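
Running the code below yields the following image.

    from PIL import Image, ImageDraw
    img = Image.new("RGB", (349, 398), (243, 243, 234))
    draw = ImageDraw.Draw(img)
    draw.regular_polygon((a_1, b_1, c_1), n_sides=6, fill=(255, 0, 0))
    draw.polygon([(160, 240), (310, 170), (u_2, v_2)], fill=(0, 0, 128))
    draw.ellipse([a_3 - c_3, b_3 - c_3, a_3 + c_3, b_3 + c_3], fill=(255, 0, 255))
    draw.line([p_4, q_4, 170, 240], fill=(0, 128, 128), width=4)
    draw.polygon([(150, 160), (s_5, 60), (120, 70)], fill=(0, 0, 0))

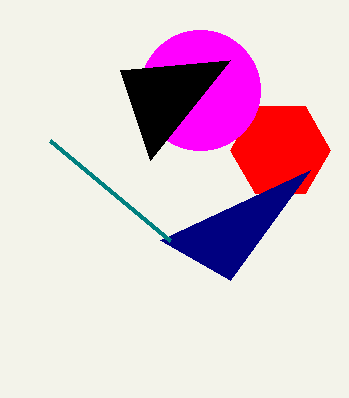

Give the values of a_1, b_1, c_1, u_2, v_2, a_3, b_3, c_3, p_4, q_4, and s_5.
a_1 = 280, b_1 = 150, c_1 = 50, u_2 = 230, v_2 = 280, a_3 = 200, b_3 = 90, c_3 = 60, p_4 = 50, q_4 = 140, s_5 = 230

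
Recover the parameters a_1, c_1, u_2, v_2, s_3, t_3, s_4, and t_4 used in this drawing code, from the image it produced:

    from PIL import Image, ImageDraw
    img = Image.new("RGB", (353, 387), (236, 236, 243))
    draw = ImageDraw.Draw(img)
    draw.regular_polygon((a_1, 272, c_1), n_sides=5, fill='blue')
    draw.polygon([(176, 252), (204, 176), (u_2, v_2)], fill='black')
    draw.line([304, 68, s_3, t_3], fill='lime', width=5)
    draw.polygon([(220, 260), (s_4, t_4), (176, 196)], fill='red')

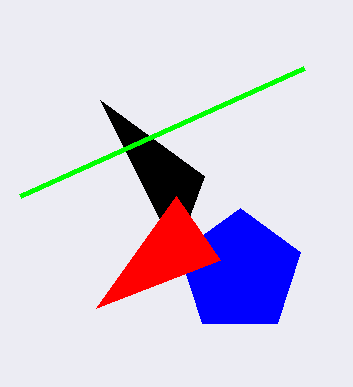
a_1 = 240
c_1 = 64
u_2 = 100
v_2 = 100
s_3 = 20
t_3 = 196
s_4 = 96
t_4 = 308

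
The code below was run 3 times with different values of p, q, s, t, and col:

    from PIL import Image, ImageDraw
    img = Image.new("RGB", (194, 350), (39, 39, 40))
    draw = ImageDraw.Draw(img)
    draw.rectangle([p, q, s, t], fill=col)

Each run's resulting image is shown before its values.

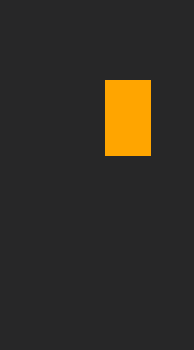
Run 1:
p = 105; q = 80; s = 150; t = 155; col = 'orange'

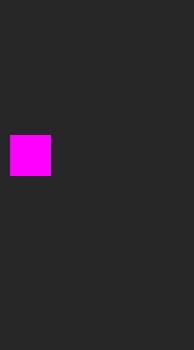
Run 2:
p = 10, q = 135, s = 50, t = 175, col = 'magenta'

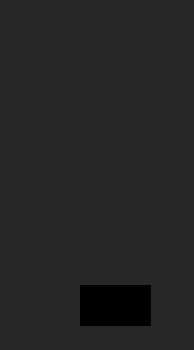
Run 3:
p = 80
q = 285
s = 150
t = 325
col = 'black'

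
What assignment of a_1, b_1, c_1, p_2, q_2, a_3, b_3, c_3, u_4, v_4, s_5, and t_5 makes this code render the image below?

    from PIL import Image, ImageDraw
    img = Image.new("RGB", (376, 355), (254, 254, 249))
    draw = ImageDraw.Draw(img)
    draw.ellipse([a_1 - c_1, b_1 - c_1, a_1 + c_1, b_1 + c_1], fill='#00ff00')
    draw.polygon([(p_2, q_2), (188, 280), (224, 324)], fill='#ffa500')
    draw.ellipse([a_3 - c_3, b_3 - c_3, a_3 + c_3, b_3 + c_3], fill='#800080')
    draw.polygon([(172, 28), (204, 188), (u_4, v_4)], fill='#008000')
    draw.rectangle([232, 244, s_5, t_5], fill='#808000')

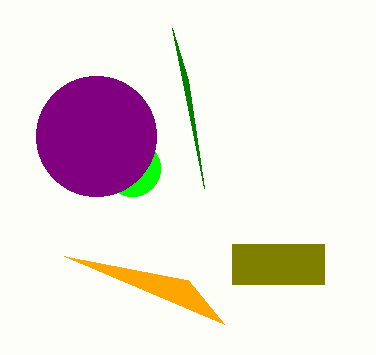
a_1 = 132, b_1 = 168, c_1 = 28, p_2 = 64, q_2 = 256, a_3 = 96, b_3 = 136, c_3 = 60, u_4 = 188, v_4 = 80, s_5 = 324, t_5 = 284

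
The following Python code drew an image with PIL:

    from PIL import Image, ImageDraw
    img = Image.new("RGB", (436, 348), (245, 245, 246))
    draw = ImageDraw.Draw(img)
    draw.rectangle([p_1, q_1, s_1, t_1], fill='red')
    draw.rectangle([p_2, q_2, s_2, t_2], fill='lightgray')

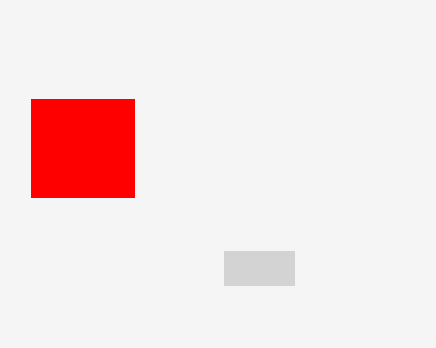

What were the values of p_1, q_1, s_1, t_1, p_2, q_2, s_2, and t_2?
p_1 = 31, q_1 = 99, s_1 = 134, t_1 = 197, p_2 = 224, q_2 = 251, s_2 = 294, t_2 = 285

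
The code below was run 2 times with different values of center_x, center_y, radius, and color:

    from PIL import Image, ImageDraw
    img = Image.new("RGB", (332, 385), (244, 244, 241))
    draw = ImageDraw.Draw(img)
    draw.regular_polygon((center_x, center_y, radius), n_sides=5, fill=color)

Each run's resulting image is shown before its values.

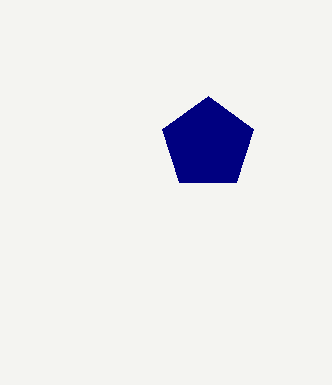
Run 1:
center_x = 208; center_y = 144; radius = 48; color = 'navy'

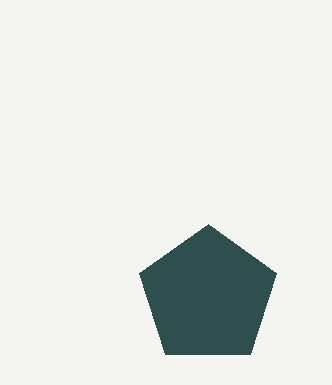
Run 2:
center_x = 208
center_y = 296
radius = 72
color = 'darkslategray'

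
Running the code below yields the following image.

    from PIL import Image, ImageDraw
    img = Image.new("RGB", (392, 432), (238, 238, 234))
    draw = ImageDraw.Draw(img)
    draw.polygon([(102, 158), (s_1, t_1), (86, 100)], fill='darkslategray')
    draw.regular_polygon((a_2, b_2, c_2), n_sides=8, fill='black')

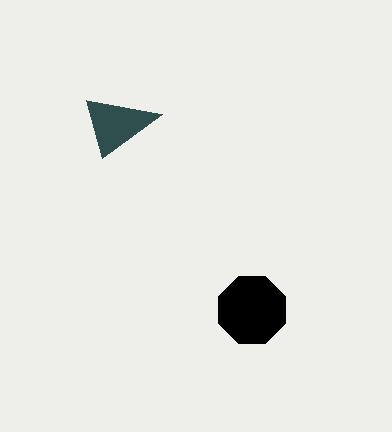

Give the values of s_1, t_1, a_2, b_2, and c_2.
s_1 = 162, t_1 = 114, a_2 = 252, b_2 = 310, c_2 = 36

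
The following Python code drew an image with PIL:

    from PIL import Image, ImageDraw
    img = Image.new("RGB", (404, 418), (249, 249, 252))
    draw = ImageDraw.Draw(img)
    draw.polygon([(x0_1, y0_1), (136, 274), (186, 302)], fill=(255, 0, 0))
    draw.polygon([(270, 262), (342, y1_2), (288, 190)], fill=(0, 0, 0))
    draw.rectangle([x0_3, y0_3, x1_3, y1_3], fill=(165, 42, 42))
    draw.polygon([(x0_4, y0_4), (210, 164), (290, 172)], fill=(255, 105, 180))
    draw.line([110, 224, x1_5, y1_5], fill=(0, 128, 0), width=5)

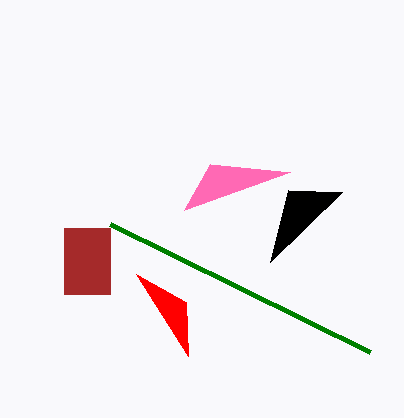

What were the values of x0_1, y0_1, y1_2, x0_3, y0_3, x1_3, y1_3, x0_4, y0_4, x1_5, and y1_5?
x0_1 = 188
y0_1 = 356
y1_2 = 192
x0_3 = 64
y0_3 = 228
x1_3 = 110
y1_3 = 294
x0_4 = 184
y0_4 = 210
x1_5 = 370
y1_5 = 352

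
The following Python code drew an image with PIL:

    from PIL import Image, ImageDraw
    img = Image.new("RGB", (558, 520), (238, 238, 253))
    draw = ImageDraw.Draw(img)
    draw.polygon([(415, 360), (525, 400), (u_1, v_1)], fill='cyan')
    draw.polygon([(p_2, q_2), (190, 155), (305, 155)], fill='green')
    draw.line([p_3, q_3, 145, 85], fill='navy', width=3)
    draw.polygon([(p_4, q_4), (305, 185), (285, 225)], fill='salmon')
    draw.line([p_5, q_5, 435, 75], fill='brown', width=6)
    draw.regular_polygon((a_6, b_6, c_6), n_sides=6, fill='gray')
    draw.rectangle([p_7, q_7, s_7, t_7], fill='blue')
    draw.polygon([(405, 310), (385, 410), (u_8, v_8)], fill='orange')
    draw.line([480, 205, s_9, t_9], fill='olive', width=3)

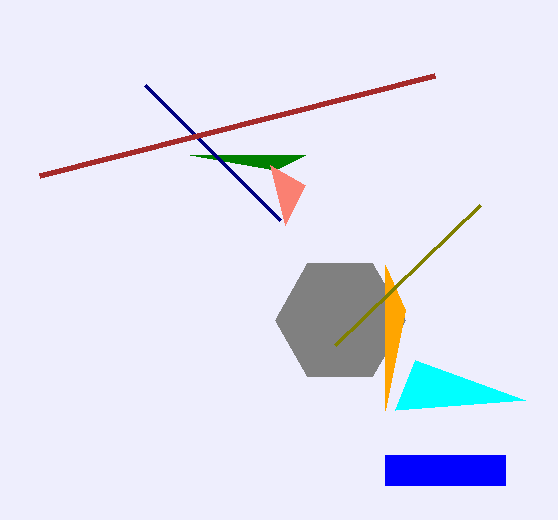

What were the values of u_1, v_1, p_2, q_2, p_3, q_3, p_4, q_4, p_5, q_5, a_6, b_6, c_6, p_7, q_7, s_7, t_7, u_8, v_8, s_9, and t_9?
u_1 = 395; v_1 = 410; p_2 = 275; q_2 = 170; p_3 = 280; q_3 = 220; p_4 = 270; q_4 = 165; p_5 = 40; q_5 = 175; a_6 = 340; b_6 = 320; c_6 = 65; p_7 = 385; q_7 = 455; s_7 = 505; t_7 = 485; u_8 = 385; v_8 = 265; s_9 = 335; t_9 = 345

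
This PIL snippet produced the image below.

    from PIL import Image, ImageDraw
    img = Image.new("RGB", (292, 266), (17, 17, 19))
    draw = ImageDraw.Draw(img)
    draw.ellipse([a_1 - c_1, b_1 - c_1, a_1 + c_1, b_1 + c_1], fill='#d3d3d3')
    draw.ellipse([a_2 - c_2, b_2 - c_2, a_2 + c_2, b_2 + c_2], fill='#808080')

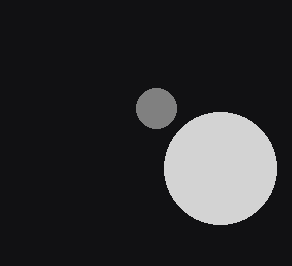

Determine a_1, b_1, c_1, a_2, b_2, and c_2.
a_1 = 220
b_1 = 168
c_1 = 56
a_2 = 156
b_2 = 108
c_2 = 20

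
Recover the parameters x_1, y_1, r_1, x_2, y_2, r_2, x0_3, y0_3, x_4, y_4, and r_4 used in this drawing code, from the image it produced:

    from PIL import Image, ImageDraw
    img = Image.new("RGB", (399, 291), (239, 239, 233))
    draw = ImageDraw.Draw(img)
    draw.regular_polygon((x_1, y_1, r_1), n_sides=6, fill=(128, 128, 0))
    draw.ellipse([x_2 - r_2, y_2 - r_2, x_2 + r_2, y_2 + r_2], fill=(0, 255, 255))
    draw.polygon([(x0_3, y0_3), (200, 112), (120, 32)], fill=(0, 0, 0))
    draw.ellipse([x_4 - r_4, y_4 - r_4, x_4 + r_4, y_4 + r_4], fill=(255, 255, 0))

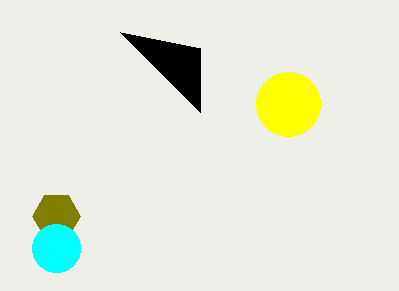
x_1 = 56
y_1 = 216
r_1 = 24
x_2 = 56
y_2 = 248
r_2 = 24
x0_3 = 200
y0_3 = 48
x_4 = 288
y_4 = 104
r_4 = 32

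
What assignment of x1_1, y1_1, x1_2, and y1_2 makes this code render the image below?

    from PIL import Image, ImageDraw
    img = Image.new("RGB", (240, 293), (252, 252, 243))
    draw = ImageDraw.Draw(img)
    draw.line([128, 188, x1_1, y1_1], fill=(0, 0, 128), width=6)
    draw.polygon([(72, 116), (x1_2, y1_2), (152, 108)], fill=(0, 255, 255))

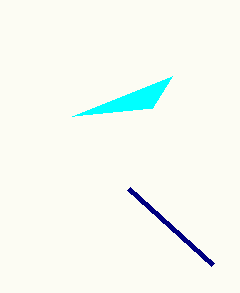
x1_1 = 212; y1_1 = 264; x1_2 = 172; y1_2 = 76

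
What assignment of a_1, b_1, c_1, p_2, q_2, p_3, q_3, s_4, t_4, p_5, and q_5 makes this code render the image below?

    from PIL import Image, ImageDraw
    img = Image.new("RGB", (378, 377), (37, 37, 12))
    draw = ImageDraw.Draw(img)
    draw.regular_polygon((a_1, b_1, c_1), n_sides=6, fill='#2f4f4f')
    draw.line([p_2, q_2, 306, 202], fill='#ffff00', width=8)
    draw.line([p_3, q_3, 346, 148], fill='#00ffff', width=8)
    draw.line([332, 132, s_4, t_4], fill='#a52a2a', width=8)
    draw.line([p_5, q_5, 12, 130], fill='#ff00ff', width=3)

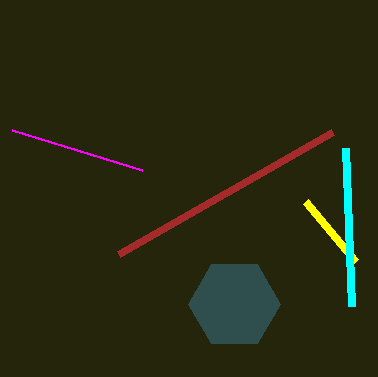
a_1 = 234; b_1 = 304; c_1 = 46; p_2 = 356; q_2 = 262; p_3 = 352; q_3 = 306; s_4 = 118; t_4 = 254; p_5 = 142; q_5 = 170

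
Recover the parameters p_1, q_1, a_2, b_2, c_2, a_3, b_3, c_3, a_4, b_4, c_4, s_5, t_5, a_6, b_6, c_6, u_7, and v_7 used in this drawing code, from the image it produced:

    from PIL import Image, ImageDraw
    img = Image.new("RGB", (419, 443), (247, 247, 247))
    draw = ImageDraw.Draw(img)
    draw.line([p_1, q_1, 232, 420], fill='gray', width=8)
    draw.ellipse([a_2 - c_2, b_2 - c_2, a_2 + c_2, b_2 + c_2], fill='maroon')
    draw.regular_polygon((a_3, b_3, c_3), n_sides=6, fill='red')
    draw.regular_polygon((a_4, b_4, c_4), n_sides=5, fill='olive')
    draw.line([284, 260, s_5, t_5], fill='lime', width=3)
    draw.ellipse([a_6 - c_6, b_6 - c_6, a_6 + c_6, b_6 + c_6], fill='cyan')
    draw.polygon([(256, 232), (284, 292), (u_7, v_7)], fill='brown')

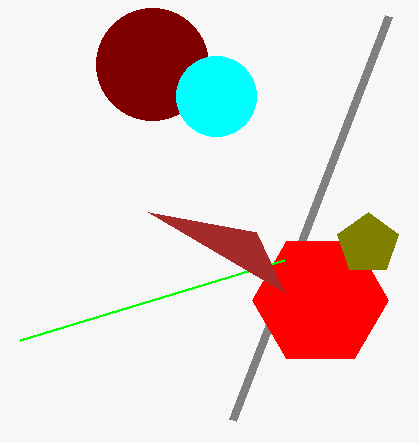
p_1 = 388, q_1 = 16, a_2 = 152, b_2 = 64, c_2 = 56, a_3 = 320, b_3 = 300, c_3 = 68, a_4 = 368, b_4 = 244, c_4 = 32, s_5 = 20, t_5 = 340, a_6 = 216, b_6 = 96, c_6 = 40, u_7 = 148, v_7 = 212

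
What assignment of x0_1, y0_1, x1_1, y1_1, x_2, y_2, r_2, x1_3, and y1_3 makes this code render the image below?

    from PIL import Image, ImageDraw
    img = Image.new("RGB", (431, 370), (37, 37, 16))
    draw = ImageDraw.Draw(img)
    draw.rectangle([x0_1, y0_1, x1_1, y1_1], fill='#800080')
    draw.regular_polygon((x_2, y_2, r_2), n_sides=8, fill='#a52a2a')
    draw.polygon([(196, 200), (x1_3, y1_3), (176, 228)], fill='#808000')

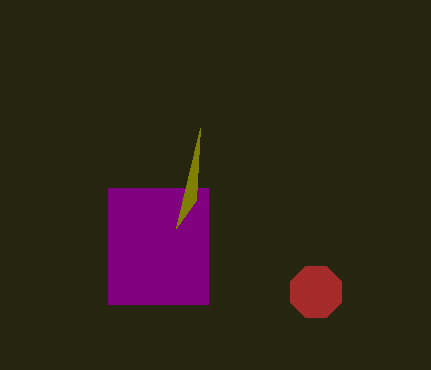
x0_1 = 108; y0_1 = 188; x1_1 = 208; y1_1 = 304; x_2 = 316; y_2 = 292; r_2 = 28; x1_3 = 200; y1_3 = 128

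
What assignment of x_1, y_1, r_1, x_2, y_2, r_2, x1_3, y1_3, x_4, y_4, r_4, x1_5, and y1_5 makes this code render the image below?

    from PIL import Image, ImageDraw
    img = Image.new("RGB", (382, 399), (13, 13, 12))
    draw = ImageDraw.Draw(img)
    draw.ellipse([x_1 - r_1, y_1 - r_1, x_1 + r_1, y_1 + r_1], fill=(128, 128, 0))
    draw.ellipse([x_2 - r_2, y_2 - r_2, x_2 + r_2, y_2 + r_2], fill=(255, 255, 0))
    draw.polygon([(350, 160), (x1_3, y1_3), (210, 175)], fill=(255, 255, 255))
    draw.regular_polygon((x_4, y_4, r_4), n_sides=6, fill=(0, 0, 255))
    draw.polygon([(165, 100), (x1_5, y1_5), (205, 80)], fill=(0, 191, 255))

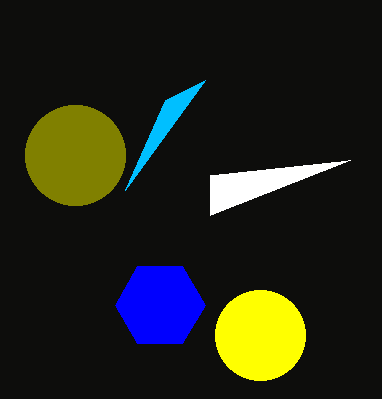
x_1 = 75
y_1 = 155
r_1 = 50
x_2 = 260
y_2 = 335
r_2 = 45
x1_3 = 210
y1_3 = 215
x_4 = 160
y_4 = 305
r_4 = 45
x1_5 = 125
y1_5 = 190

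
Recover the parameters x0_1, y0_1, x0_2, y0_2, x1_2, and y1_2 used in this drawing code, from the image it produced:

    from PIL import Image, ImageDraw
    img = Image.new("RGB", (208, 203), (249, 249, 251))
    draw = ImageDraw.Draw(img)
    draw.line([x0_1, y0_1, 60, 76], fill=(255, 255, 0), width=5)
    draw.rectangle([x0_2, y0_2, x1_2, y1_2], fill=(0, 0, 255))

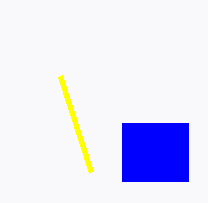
x0_1 = 91, y0_1 = 172, x0_2 = 122, y0_2 = 123, x1_2 = 188, y1_2 = 181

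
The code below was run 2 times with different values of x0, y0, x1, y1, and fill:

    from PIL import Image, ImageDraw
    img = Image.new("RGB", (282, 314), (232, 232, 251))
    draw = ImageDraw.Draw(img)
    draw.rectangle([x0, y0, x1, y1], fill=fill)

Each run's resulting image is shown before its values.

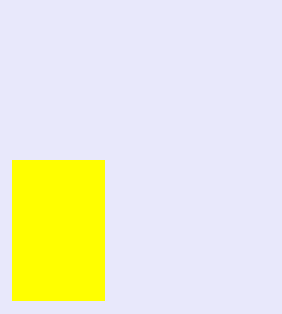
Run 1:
x0 = 12
y0 = 160
x1 = 104
y1 = 300
fill = 'yellow'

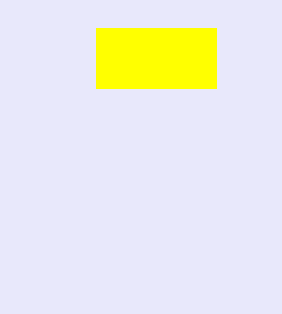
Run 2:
x0 = 96
y0 = 28
x1 = 216
y1 = 88
fill = 'yellow'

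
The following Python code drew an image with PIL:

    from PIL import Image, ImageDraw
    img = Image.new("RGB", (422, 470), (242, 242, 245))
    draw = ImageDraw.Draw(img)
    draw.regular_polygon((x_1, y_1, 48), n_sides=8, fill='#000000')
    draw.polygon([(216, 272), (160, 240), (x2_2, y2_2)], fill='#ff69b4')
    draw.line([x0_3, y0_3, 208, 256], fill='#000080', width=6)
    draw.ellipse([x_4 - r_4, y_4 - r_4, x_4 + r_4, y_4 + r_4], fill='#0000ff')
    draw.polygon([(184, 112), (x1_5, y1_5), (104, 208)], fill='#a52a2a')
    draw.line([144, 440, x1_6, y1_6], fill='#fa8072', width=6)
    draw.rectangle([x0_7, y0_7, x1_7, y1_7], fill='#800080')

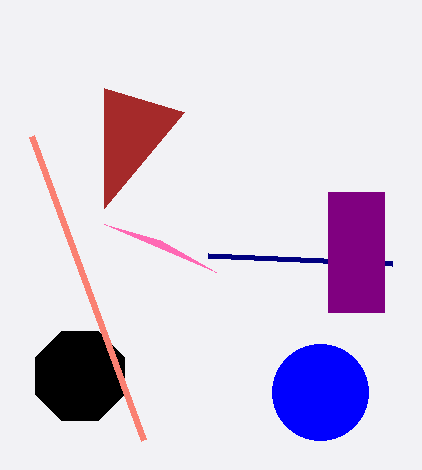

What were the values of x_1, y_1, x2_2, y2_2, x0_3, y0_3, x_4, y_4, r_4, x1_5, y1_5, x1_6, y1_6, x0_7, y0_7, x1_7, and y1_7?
x_1 = 80; y_1 = 376; x2_2 = 104; y2_2 = 224; x0_3 = 392; y0_3 = 264; x_4 = 320; y_4 = 392; r_4 = 48; x1_5 = 104; y1_5 = 88; x1_6 = 32; y1_6 = 136; x0_7 = 328; y0_7 = 192; x1_7 = 384; y1_7 = 312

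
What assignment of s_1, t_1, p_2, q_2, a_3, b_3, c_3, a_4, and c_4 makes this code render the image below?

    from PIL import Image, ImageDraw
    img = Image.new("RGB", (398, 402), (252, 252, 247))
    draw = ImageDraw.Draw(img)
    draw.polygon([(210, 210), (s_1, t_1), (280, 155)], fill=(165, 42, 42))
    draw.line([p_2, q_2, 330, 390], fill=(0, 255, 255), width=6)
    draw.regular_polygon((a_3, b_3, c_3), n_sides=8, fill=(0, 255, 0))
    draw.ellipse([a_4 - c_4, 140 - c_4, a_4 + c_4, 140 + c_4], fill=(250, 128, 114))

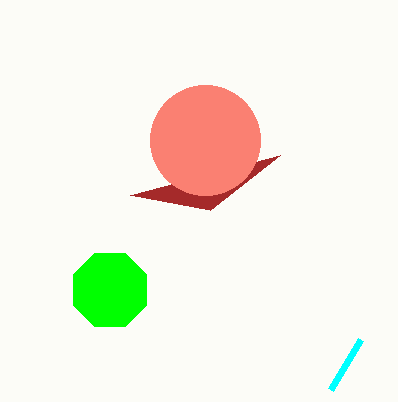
s_1 = 130
t_1 = 195
p_2 = 360
q_2 = 340
a_3 = 110
b_3 = 290
c_3 = 40
a_4 = 205
c_4 = 55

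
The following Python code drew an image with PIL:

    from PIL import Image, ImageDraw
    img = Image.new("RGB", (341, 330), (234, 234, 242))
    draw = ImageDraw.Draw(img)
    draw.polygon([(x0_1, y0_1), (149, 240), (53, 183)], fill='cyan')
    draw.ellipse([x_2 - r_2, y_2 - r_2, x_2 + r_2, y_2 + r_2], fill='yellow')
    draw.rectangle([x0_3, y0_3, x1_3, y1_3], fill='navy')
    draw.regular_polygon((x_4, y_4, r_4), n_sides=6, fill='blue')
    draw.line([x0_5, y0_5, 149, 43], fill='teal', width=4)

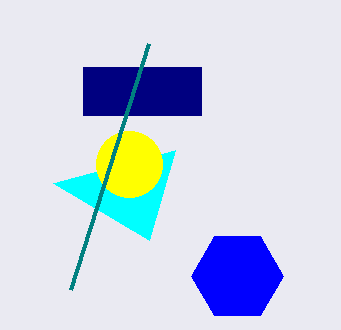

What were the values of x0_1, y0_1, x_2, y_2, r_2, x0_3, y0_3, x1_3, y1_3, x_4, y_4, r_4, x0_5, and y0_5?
x0_1 = 175, y0_1 = 150, x_2 = 129, y_2 = 164, r_2 = 33, x0_3 = 83, y0_3 = 67, x1_3 = 201, y1_3 = 115, x_4 = 237, y_4 = 276, r_4 = 46, x0_5 = 71, y0_5 = 289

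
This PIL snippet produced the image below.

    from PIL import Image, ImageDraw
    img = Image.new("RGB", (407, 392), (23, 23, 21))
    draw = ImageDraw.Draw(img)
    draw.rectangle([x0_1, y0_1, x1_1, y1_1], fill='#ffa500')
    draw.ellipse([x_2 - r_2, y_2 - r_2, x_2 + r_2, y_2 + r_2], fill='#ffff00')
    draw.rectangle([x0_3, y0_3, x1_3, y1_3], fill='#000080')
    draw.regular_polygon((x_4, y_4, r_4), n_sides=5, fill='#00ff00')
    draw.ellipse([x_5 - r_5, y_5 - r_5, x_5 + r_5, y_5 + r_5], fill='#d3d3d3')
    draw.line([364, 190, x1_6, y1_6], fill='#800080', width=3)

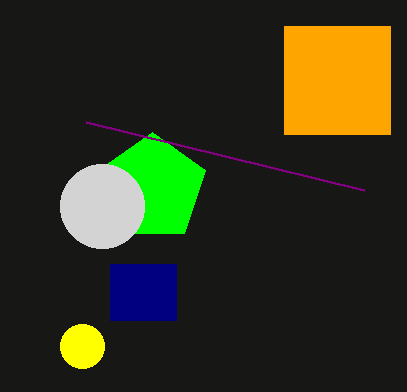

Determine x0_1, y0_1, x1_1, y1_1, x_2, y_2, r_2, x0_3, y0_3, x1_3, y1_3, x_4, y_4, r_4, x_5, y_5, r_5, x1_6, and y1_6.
x0_1 = 284
y0_1 = 26
x1_1 = 390
y1_1 = 134
x_2 = 82
y_2 = 346
r_2 = 22
x0_3 = 110
y0_3 = 264
x1_3 = 176
y1_3 = 320
x_4 = 152
y_4 = 188
r_4 = 56
x_5 = 102
y_5 = 206
r_5 = 42
x1_6 = 86
y1_6 = 122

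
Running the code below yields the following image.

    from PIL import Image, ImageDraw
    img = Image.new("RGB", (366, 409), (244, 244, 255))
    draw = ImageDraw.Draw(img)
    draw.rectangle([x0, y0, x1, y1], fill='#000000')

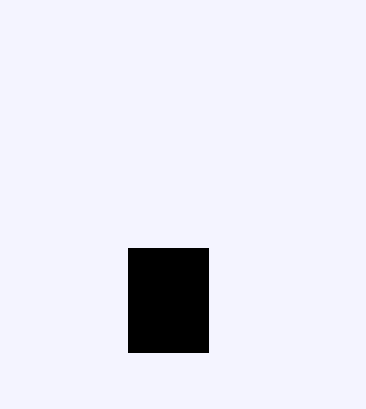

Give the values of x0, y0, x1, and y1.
x0 = 128; y0 = 248; x1 = 208; y1 = 352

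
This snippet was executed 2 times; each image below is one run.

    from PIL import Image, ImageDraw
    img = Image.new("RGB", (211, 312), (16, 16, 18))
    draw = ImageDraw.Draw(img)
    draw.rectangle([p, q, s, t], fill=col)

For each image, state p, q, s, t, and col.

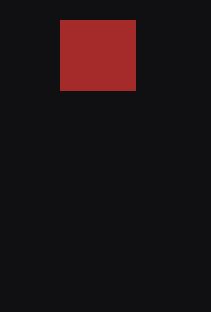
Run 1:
p = 60, q = 20, s = 135, t = 90, col = 'brown'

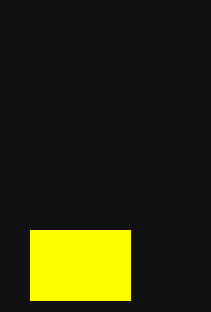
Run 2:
p = 30
q = 230
s = 130
t = 300
col = 'yellow'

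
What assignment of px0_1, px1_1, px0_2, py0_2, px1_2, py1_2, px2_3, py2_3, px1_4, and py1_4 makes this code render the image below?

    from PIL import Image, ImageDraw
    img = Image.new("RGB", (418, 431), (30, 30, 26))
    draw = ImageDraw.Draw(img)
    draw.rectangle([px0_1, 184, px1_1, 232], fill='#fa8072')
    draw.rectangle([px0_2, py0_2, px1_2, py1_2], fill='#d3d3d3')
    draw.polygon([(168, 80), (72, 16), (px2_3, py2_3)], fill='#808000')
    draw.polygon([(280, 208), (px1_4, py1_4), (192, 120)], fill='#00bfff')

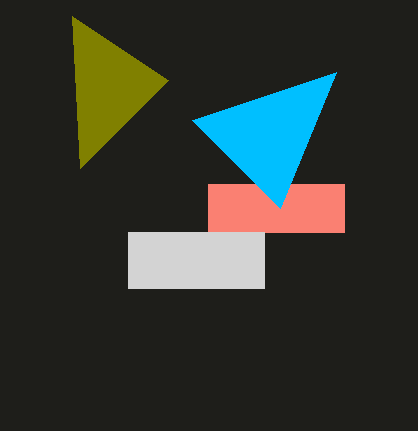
px0_1 = 208, px1_1 = 344, px0_2 = 128, py0_2 = 232, px1_2 = 264, py1_2 = 288, px2_3 = 80, py2_3 = 168, px1_4 = 336, py1_4 = 72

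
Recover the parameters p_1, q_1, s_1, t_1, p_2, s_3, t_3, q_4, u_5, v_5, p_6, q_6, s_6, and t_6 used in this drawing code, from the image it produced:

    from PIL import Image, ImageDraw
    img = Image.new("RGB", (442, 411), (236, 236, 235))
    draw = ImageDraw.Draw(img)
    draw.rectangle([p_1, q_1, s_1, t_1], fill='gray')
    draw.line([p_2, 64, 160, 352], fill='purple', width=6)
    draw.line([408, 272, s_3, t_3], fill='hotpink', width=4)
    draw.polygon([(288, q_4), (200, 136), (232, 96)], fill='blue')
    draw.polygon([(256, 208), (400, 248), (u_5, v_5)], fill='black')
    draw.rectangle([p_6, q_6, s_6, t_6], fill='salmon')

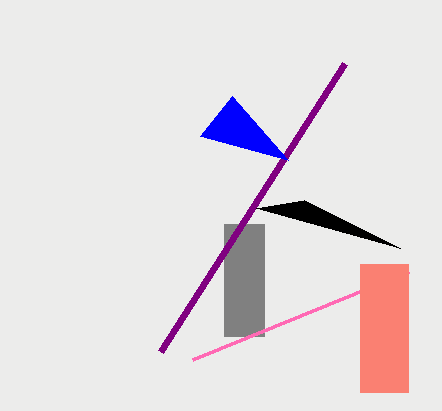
p_1 = 224; q_1 = 224; s_1 = 264; t_1 = 336; p_2 = 344; s_3 = 192; t_3 = 360; q_4 = 160; u_5 = 304; v_5 = 200; p_6 = 360; q_6 = 264; s_6 = 408; t_6 = 392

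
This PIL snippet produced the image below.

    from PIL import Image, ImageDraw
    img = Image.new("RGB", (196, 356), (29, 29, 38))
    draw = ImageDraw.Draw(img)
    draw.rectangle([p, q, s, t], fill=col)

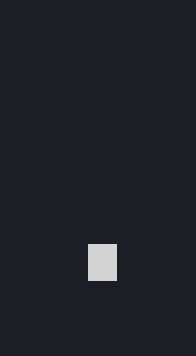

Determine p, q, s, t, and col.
p = 88; q = 244; s = 116; t = 280; col = 'lightgray'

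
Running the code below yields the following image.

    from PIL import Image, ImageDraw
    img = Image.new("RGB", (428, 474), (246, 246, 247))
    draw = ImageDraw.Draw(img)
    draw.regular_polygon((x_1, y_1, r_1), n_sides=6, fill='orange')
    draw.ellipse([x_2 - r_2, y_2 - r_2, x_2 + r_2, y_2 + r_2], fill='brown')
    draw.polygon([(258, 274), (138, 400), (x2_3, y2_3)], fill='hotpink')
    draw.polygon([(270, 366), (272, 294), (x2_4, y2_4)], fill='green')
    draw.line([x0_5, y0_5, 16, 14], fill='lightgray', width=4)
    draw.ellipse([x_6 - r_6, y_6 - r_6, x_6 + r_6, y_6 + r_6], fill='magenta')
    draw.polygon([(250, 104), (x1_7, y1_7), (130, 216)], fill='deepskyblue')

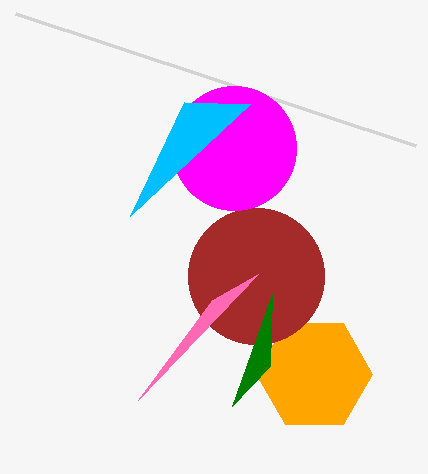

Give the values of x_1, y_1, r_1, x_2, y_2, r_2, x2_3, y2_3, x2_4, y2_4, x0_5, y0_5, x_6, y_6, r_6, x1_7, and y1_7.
x_1 = 314; y_1 = 374; r_1 = 58; x_2 = 256; y_2 = 276; r_2 = 68; x2_3 = 212; y2_3 = 300; x2_4 = 232; y2_4 = 406; x0_5 = 416; y0_5 = 146; x_6 = 234; y_6 = 148; r_6 = 62; x1_7 = 184; y1_7 = 102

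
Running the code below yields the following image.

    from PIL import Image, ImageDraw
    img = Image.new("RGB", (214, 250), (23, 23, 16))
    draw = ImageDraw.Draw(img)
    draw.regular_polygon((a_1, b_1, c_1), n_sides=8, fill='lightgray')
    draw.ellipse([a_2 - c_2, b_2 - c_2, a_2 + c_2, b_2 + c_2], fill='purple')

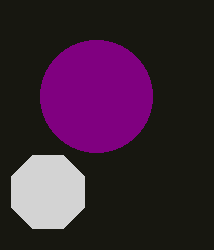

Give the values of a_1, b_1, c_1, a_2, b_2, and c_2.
a_1 = 48; b_1 = 192; c_1 = 40; a_2 = 96; b_2 = 96; c_2 = 56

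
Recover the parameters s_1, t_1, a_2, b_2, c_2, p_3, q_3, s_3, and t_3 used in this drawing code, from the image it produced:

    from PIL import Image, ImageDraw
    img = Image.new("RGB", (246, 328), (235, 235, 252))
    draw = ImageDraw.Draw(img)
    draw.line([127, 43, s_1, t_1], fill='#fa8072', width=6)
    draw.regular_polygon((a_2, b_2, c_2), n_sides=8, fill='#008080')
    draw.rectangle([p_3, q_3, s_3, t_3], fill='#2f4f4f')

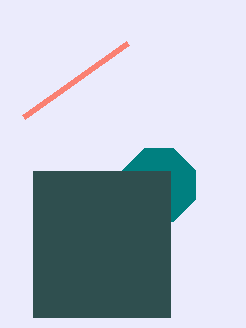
s_1 = 23, t_1 = 117, a_2 = 159, b_2 = 185, c_2 = 39, p_3 = 33, q_3 = 171, s_3 = 170, t_3 = 317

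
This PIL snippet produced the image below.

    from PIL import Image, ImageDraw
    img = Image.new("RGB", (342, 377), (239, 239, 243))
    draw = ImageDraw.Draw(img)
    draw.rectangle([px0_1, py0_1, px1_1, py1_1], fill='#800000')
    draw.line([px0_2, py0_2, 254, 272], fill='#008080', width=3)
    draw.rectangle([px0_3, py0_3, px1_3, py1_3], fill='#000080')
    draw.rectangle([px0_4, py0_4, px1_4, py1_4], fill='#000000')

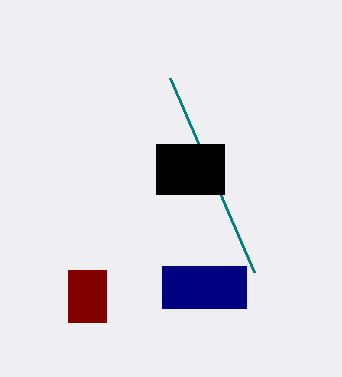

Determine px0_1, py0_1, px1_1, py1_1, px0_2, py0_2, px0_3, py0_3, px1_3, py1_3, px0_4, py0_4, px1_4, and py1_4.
px0_1 = 68
py0_1 = 270
px1_1 = 106
py1_1 = 322
px0_2 = 170
py0_2 = 78
px0_3 = 162
py0_3 = 266
px1_3 = 246
py1_3 = 308
px0_4 = 156
py0_4 = 144
px1_4 = 224
py1_4 = 194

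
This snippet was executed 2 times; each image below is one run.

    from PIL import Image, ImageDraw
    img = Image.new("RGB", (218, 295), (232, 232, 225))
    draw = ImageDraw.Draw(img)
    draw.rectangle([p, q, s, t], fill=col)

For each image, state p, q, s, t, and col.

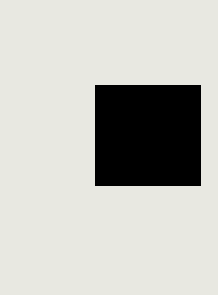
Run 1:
p = 95
q = 85
s = 200
t = 185
col = 'black'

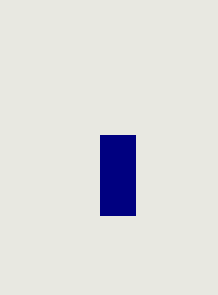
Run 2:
p = 100
q = 135
s = 135
t = 215
col = 'navy'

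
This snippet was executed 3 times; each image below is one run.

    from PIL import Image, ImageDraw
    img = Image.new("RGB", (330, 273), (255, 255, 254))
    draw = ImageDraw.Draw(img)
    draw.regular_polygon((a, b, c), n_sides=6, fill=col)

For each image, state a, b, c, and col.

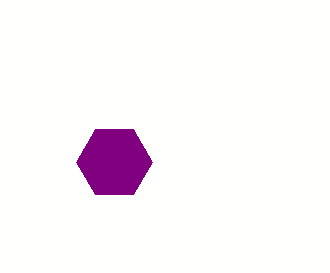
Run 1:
a = 114
b = 162
c = 38
col = 'purple'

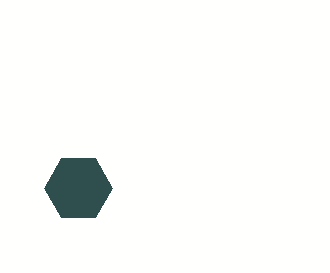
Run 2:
a = 78; b = 188; c = 34; col = 'darkslategray'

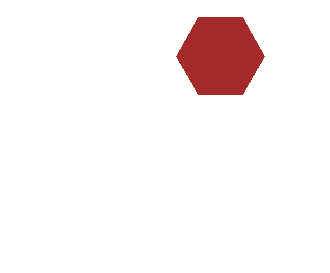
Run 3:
a = 220
b = 56
c = 44
col = 'brown'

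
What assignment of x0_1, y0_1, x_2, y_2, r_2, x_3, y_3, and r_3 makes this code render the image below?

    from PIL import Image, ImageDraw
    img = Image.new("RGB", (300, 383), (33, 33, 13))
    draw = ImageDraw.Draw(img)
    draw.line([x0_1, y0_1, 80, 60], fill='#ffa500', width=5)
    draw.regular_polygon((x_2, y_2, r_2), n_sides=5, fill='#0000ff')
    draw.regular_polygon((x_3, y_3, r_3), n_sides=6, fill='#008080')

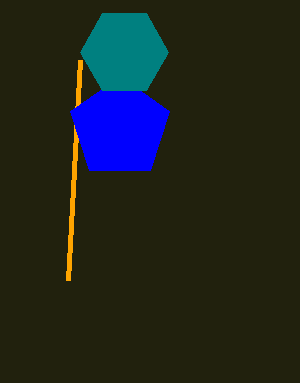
x0_1 = 68, y0_1 = 280, x_2 = 120, y_2 = 128, r_2 = 52, x_3 = 124, y_3 = 52, r_3 = 44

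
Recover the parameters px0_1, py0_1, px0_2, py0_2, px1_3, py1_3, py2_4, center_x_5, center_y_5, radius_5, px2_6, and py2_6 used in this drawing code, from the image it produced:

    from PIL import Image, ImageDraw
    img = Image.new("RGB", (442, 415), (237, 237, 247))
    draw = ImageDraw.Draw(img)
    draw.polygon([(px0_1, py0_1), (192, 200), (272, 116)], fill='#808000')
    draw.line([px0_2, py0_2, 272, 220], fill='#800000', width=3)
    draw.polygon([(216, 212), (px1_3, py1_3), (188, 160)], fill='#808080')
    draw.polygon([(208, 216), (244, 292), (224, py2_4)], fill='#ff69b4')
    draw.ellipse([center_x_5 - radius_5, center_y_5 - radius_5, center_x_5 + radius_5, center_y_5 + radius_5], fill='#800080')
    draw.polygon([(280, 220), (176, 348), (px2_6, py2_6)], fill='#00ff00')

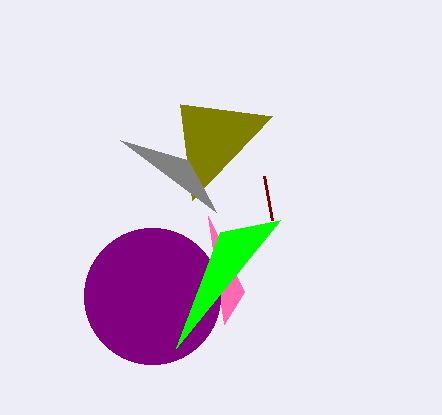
px0_1 = 180; py0_1 = 104; px0_2 = 264; py0_2 = 176; px1_3 = 120; py1_3 = 140; py2_4 = 324; center_x_5 = 152; center_y_5 = 296; radius_5 = 68; px2_6 = 220; py2_6 = 232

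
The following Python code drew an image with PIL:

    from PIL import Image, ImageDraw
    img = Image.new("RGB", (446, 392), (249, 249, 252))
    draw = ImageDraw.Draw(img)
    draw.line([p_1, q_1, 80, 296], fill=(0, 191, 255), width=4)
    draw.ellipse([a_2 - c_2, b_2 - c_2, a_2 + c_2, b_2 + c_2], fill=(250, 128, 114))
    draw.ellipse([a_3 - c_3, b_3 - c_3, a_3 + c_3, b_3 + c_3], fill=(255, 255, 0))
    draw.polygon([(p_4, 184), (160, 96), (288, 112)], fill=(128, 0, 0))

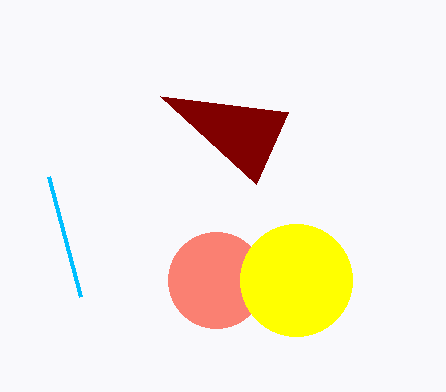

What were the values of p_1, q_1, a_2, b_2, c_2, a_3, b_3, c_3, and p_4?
p_1 = 48
q_1 = 176
a_2 = 216
b_2 = 280
c_2 = 48
a_3 = 296
b_3 = 280
c_3 = 56
p_4 = 256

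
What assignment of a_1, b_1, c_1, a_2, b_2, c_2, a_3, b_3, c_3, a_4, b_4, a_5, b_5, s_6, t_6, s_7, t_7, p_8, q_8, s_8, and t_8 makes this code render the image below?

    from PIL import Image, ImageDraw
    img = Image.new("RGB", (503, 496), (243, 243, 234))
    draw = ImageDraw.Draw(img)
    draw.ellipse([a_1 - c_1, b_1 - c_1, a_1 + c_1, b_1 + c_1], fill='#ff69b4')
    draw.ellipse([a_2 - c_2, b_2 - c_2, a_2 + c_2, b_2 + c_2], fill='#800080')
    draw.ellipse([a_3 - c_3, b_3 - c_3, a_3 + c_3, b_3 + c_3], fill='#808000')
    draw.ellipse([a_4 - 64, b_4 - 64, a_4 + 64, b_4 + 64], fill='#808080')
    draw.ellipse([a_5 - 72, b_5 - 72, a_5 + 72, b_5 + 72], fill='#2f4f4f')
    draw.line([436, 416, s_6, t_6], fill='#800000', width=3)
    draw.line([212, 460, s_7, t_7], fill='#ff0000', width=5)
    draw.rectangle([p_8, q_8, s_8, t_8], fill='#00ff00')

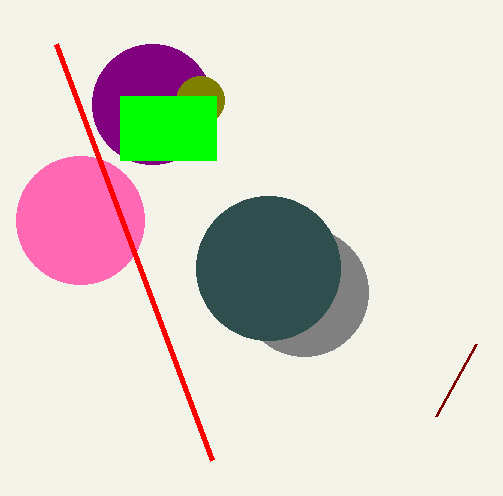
a_1 = 80; b_1 = 220; c_1 = 64; a_2 = 152; b_2 = 104; c_2 = 60; a_3 = 200; b_3 = 100; c_3 = 24; a_4 = 304; b_4 = 292; a_5 = 268; b_5 = 268; s_6 = 476; t_6 = 344; s_7 = 56; t_7 = 44; p_8 = 120; q_8 = 96; s_8 = 216; t_8 = 160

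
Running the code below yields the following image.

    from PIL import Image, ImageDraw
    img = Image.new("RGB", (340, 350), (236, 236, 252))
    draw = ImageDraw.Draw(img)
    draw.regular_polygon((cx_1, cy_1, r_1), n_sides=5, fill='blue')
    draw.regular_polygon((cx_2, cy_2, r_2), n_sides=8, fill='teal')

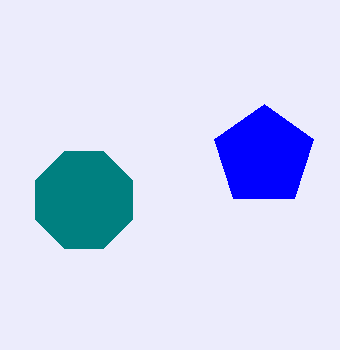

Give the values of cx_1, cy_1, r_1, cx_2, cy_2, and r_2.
cx_1 = 264; cy_1 = 156; r_1 = 52; cx_2 = 84; cy_2 = 200; r_2 = 52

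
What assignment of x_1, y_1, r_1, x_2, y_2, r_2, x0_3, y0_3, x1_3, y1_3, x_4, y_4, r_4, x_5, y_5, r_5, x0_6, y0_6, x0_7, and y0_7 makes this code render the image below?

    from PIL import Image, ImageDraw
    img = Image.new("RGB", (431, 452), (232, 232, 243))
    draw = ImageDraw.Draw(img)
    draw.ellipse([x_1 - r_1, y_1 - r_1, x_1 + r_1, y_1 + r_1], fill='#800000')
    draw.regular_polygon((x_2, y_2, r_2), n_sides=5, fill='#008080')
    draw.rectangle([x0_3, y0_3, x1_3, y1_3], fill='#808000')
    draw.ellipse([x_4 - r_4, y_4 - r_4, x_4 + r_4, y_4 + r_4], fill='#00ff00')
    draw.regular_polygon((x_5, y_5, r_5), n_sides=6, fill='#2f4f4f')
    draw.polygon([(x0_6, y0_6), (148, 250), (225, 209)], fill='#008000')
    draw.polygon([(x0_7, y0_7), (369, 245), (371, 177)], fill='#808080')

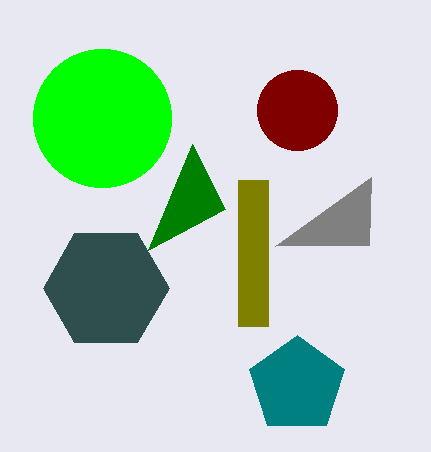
x_1 = 297, y_1 = 110, r_1 = 40, x_2 = 297, y_2 = 385, r_2 = 50, x0_3 = 238, y0_3 = 180, x1_3 = 268, y1_3 = 326, x_4 = 102, y_4 = 118, r_4 = 69, x_5 = 106, y_5 = 288, r_5 = 63, x0_6 = 192, y0_6 = 144, x0_7 = 275, y0_7 = 246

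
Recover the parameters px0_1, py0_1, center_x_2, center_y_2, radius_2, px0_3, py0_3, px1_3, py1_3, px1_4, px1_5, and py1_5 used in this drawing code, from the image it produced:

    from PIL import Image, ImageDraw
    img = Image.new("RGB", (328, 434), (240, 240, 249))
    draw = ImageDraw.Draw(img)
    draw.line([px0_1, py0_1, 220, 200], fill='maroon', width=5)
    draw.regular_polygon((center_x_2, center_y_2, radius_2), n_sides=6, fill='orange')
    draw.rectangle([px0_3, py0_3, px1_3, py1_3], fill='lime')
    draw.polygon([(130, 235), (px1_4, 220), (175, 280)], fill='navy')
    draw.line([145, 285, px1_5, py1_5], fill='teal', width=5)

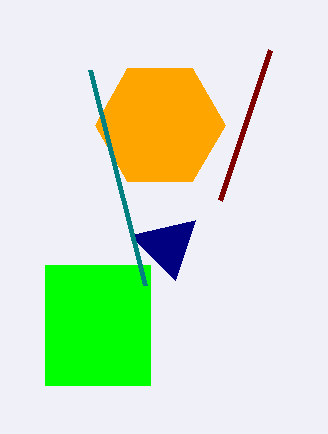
px0_1 = 270; py0_1 = 50; center_x_2 = 160; center_y_2 = 125; radius_2 = 65; px0_3 = 45; py0_3 = 265; px1_3 = 150; py1_3 = 385; px1_4 = 195; px1_5 = 90; py1_5 = 70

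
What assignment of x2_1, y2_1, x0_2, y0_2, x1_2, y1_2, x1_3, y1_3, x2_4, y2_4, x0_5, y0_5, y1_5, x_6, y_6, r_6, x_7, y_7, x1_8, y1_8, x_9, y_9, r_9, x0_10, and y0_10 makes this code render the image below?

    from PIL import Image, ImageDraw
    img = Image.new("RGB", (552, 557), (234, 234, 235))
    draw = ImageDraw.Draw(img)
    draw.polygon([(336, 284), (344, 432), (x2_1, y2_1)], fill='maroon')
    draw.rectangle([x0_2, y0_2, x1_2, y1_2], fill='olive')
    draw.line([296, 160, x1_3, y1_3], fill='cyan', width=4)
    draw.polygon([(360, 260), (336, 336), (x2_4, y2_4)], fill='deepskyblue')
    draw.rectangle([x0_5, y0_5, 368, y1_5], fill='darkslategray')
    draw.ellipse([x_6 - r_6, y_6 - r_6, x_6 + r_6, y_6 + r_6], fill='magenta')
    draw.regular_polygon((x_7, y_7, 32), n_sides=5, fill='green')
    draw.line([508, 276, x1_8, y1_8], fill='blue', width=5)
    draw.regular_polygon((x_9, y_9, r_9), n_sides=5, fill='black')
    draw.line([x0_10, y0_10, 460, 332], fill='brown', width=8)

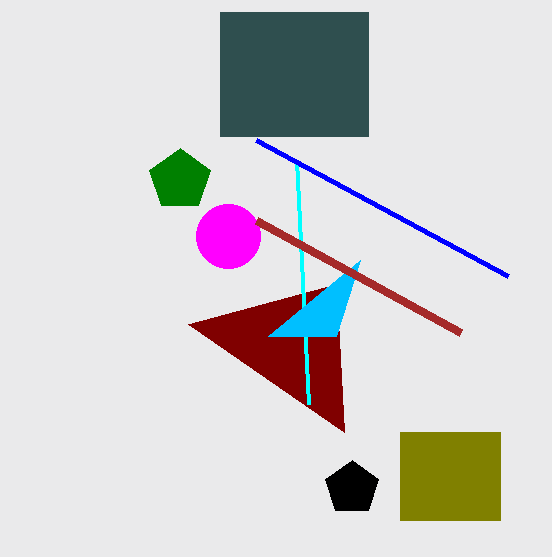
x2_1 = 188
y2_1 = 324
x0_2 = 400
y0_2 = 432
x1_2 = 500
y1_2 = 520
x1_3 = 308
y1_3 = 404
x2_4 = 268
y2_4 = 336
x0_5 = 220
y0_5 = 12
y1_5 = 136
x_6 = 228
y_6 = 236
r_6 = 32
x_7 = 180
y_7 = 180
x1_8 = 256
y1_8 = 140
x_9 = 352
y_9 = 488
r_9 = 28
x0_10 = 256
y0_10 = 220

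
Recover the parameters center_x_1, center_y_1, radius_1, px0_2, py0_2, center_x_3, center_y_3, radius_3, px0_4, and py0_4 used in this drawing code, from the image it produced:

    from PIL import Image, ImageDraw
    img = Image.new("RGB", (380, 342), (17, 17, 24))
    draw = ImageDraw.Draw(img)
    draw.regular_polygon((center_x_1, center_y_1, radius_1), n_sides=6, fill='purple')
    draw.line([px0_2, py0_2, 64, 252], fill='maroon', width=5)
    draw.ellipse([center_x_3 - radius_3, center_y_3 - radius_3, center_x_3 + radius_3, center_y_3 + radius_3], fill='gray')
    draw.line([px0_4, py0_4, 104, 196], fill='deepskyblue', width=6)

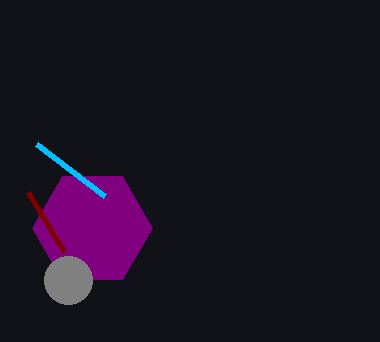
center_x_1 = 92; center_y_1 = 228; radius_1 = 60; px0_2 = 28; py0_2 = 192; center_x_3 = 68; center_y_3 = 280; radius_3 = 24; px0_4 = 36; py0_4 = 144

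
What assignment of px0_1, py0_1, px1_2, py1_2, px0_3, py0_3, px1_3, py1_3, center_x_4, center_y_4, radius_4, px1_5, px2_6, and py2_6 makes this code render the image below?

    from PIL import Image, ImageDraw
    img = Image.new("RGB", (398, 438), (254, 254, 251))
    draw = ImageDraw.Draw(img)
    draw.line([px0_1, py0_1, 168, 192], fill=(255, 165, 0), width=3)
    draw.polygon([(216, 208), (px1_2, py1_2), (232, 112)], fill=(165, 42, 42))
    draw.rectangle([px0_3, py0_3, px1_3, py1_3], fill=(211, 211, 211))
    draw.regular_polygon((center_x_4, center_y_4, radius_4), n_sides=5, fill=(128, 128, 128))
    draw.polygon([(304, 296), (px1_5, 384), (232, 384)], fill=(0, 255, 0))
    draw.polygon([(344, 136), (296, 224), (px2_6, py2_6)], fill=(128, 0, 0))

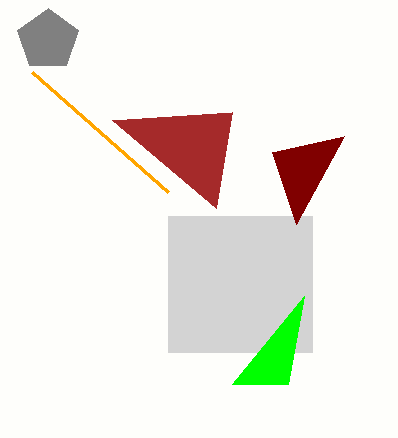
px0_1 = 32
py0_1 = 72
px1_2 = 112
py1_2 = 120
px0_3 = 168
py0_3 = 216
px1_3 = 312
py1_3 = 352
center_x_4 = 48
center_y_4 = 40
radius_4 = 32
px1_5 = 288
px2_6 = 272
py2_6 = 152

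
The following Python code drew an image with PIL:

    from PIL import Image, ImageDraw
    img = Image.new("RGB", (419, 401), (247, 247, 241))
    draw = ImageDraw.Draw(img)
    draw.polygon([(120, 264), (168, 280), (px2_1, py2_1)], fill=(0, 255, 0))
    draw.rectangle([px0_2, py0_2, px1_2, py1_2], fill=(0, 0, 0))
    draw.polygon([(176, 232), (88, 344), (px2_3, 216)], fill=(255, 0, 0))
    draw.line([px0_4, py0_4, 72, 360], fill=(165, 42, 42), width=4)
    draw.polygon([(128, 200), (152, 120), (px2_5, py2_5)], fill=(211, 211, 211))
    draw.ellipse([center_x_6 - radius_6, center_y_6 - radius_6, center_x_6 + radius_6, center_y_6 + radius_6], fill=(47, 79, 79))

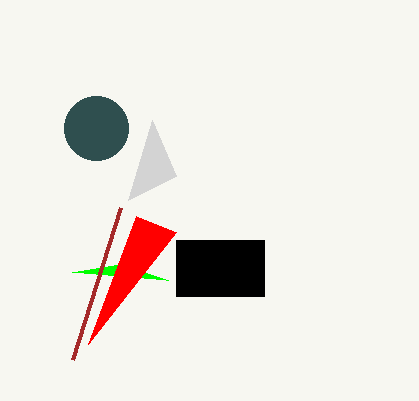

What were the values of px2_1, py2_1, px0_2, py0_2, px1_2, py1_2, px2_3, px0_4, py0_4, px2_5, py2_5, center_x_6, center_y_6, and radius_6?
px2_1 = 72, py2_1 = 272, px0_2 = 176, py0_2 = 240, px1_2 = 264, py1_2 = 296, px2_3 = 136, px0_4 = 120, py0_4 = 208, px2_5 = 176, py2_5 = 176, center_x_6 = 96, center_y_6 = 128, radius_6 = 32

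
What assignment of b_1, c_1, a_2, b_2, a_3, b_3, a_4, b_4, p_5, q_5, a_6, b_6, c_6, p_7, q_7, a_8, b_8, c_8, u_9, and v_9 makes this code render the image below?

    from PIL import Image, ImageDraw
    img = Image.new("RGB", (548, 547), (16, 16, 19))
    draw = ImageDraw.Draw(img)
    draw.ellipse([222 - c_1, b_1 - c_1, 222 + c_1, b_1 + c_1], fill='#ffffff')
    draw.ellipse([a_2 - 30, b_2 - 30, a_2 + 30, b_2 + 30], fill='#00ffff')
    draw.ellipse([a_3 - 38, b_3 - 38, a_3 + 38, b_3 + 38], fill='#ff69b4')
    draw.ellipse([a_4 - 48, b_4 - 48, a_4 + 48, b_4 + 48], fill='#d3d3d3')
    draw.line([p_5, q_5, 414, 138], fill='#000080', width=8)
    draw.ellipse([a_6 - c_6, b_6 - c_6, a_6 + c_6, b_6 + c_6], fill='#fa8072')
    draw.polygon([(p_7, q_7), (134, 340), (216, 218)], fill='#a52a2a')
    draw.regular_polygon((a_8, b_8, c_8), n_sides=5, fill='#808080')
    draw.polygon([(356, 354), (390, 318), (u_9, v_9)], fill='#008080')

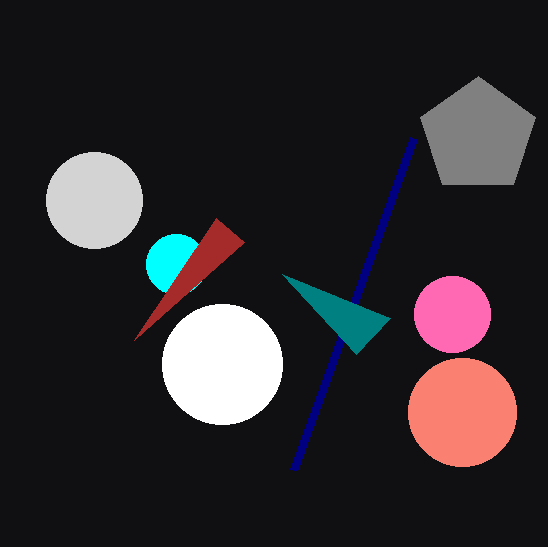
b_1 = 364, c_1 = 60, a_2 = 176, b_2 = 264, a_3 = 452, b_3 = 314, a_4 = 94, b_4 = 200, p_5 = 294, q_5 = 470, a_6 = 462, b_6 = 412, c_6 = 54, p_7 = 244, q_7 = 242, a_8 = 478, b_8 = 136, c_8 = 60, u_9 = 282, v_9 = 274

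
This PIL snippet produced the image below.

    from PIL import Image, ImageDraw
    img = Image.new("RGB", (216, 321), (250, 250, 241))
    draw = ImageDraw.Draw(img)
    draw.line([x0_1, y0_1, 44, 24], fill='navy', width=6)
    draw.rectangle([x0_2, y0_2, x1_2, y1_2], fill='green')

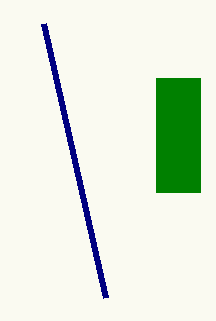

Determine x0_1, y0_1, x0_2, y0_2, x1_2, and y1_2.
x0_1 = 106; y0_1 = 298; x0_2 = 156; y0_2 = 78; x1_2 = 200; y1_2 = 192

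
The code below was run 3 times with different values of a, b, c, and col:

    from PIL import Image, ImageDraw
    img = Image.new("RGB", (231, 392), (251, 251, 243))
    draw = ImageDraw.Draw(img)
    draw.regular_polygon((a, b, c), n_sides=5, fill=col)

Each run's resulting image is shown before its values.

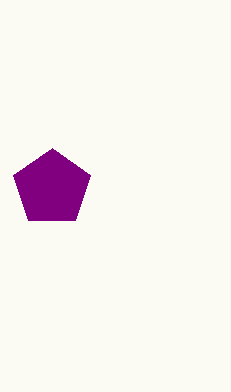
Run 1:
a = 52
b = 188
c = 40
col = 'purple'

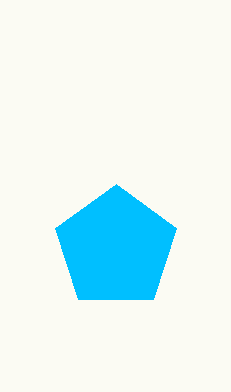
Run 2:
a = 116, b = 248, c = 64, col = 'deepskyblue'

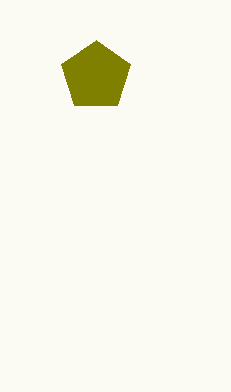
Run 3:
a = 96; b = 76; c = 36; col = 'olive'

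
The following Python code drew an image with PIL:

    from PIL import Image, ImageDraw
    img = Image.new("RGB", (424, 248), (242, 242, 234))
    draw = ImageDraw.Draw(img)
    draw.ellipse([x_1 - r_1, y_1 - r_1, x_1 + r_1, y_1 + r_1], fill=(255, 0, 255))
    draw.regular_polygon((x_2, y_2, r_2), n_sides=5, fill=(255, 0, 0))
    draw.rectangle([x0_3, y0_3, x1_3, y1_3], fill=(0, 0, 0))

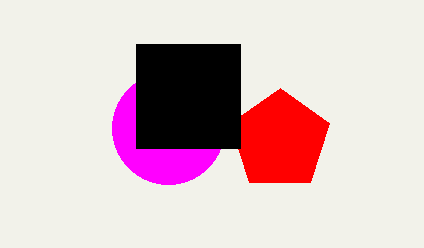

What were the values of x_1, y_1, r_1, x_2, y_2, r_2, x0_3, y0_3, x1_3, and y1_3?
x_1 = 168, y_1 = 128, r_1 = 56, x_2 = 280, y_2 = 140, r_2 = 52, x0_3 = 136, y0_3 = 44, x1_3 = 240, y1_3 = 148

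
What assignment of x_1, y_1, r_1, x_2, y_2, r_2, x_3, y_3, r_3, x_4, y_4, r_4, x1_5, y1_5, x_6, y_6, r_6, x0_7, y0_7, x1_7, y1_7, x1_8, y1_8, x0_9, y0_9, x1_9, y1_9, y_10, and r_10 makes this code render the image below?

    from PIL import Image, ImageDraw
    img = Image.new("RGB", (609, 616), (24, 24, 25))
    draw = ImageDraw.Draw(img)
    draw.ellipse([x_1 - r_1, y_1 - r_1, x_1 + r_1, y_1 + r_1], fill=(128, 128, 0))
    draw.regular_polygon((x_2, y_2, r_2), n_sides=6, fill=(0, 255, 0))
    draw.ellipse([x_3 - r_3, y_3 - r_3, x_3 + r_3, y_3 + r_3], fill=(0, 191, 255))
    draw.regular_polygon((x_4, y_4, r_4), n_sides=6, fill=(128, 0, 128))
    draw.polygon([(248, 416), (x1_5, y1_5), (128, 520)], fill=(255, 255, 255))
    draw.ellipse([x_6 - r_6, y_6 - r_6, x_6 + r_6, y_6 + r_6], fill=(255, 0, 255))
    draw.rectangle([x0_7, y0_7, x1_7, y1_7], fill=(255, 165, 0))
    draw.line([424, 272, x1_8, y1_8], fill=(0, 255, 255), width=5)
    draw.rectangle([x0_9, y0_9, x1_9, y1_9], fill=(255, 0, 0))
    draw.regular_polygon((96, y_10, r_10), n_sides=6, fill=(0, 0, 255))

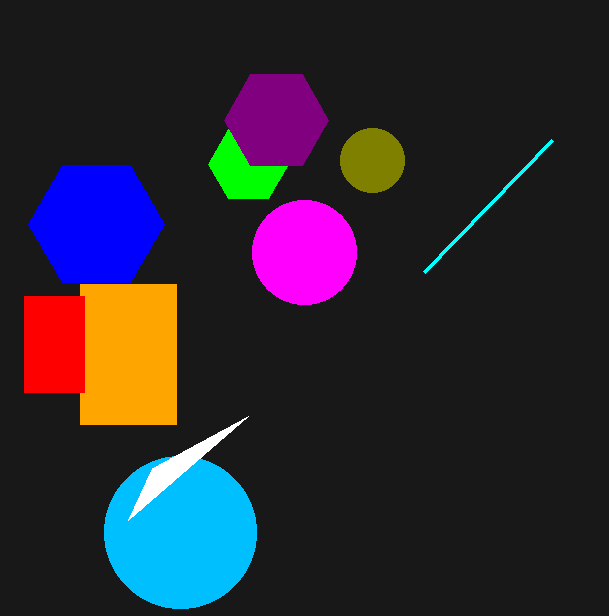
x_1 = 372, y_1 = 160, r_1 = 32, x_2 = 248, y_2 = 164, r_2 = 40, x_3 = 180, y_3 = 532, r_3 = 76, x_4 = 276, y_4 = 120, r_4 = 52, x1_5 = 152, y1_5 = 468, x_6 = 304, y_6 = 252, r_6 = 52, x0_7 = 80, y0_7 = 284, x1_7 = 176, y1_7 = 424, x1_8 = 552, y1_8 = 140, x0_9 = 24, y0_9 = 296, x1_9 = 84, y1_9 = 392, y_10 = 224, r_10 = 68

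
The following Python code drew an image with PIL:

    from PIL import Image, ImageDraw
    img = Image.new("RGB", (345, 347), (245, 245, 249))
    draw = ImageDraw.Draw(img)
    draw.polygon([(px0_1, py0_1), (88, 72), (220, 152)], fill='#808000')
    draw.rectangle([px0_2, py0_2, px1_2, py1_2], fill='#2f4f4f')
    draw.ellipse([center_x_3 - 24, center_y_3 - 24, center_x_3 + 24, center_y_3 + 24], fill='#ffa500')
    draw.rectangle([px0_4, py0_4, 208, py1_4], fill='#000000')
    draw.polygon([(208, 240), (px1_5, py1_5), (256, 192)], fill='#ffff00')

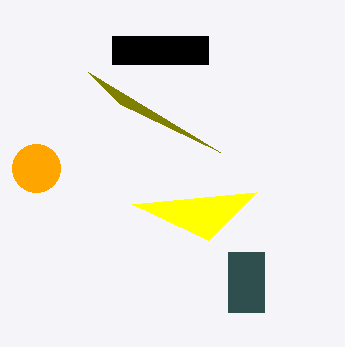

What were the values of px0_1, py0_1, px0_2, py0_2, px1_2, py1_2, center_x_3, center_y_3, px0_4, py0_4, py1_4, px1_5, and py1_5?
px0_1 = 120, py0_1 = 104, px0_2 = 228, py0_2 = 252, px1_2 = 264, py1_2 = 312, center_x_3 = 36, center_y_3 = 168, px0_4 = 112, py0_4 = 36, py1_4 = 64, px1_5 = 132, py1_5 = 204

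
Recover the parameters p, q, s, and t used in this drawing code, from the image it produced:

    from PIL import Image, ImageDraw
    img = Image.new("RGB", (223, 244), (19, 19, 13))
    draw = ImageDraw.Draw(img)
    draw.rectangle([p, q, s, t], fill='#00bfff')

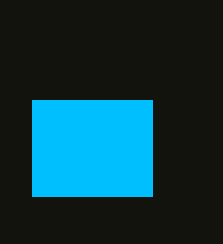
p = 32, q = 100, s = 152, t = 196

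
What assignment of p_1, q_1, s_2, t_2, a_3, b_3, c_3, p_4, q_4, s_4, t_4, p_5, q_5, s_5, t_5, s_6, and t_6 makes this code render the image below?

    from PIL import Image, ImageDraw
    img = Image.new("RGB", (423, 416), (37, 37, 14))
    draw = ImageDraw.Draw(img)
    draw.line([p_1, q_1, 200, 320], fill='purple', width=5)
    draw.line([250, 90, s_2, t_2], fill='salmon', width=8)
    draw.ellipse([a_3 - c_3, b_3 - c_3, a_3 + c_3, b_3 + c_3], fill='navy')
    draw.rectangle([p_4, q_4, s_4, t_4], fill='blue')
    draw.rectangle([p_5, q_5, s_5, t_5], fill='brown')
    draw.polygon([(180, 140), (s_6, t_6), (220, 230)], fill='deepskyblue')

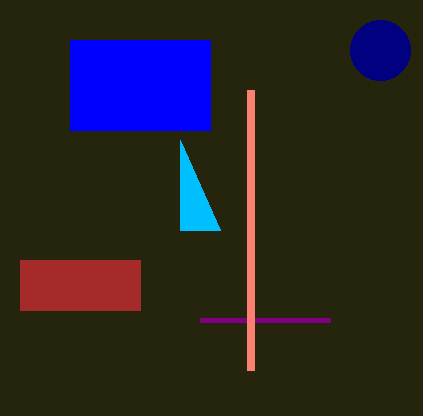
p_1 = 330; q_1 = 320; s_2 = 250; t_2 = 370; a_3 = 380; b_3 = 50; c_3 = 30; p_4 = 70; q_4 = 40; s_4 = 210; t_4 = 130; p_5 = 20; q_5 = 260; s_5 = 140; t_5 = 310; s_6 = 180; t_6 = 230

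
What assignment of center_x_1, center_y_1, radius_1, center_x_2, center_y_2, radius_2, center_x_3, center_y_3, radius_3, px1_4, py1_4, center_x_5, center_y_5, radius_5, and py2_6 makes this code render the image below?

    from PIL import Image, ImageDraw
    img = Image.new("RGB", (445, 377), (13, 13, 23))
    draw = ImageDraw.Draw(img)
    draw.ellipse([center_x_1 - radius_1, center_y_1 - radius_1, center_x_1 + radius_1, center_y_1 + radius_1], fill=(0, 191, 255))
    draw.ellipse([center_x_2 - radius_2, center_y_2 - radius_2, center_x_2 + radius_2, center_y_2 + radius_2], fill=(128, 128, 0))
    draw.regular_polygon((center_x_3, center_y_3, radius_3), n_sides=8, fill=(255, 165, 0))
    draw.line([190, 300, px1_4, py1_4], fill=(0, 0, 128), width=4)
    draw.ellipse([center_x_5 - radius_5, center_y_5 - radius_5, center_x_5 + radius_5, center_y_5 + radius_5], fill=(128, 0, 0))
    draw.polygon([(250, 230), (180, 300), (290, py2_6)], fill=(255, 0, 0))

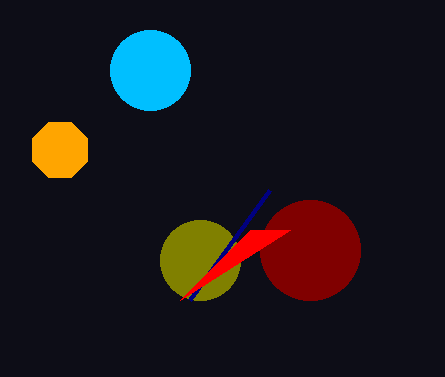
center_x_1 = 150; center_y_1 = 70; radius_1 = 40; center_x_2 = 200; center_y_2 = 260; radius_2 = 40; center_x_3 = 60; center_y_3 = 150; radius_3 = 30; px1_4 = 270; py1_4 = 190; center_x_5 = 310; center_y_5 = 250; radius_5 = 50; py2_6 = 230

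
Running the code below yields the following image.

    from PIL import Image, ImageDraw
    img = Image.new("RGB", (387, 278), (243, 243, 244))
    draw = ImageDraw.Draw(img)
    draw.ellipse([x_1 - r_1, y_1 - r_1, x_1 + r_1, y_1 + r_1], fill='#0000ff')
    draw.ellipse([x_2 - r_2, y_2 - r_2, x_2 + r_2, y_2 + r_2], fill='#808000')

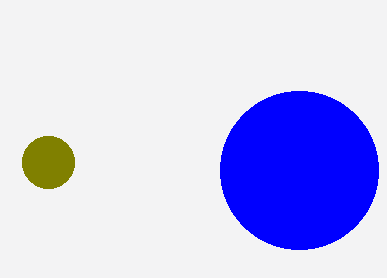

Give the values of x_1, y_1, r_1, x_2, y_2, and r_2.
x_1 = 299
y_1 = 170
r_1 = 79
x_2 = 48
y_2 = 162
r_2 = 26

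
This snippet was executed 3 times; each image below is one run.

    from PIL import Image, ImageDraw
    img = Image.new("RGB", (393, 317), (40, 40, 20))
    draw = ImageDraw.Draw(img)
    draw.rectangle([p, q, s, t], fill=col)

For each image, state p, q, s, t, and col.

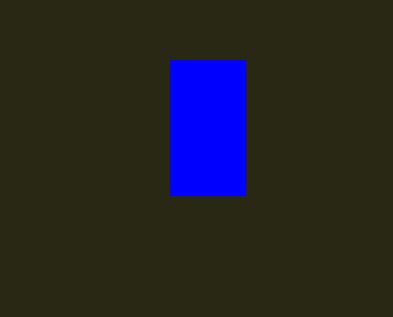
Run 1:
p = 170; q = 60; s = 245; t = 195; col = 'blue'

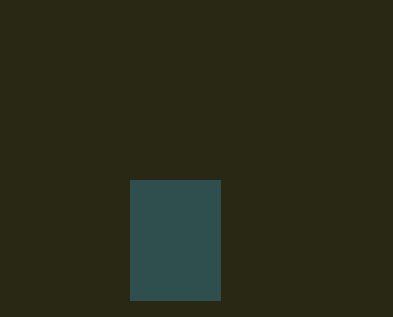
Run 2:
p = 130, q = 180, s = 220, t = 300, col = 'darkslategray'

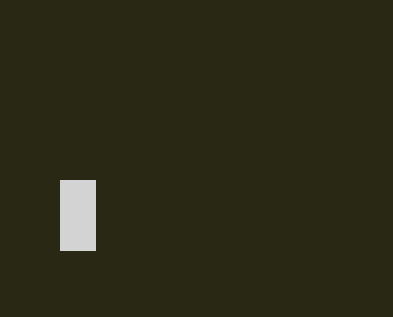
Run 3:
p = 60, q = 180, s = 95, t = 250, col = 'lightgray'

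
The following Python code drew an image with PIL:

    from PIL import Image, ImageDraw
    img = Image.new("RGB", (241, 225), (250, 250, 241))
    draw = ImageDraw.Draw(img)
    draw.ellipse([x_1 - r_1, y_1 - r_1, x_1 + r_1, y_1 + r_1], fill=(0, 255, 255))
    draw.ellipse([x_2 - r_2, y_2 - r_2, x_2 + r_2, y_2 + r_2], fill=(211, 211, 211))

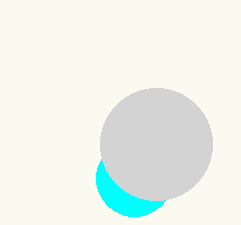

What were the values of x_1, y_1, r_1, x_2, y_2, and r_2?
x_1 = 134, y_1 = 178, r_1 = 38, x_2 = 156, y_2 = 144, r_2 = 56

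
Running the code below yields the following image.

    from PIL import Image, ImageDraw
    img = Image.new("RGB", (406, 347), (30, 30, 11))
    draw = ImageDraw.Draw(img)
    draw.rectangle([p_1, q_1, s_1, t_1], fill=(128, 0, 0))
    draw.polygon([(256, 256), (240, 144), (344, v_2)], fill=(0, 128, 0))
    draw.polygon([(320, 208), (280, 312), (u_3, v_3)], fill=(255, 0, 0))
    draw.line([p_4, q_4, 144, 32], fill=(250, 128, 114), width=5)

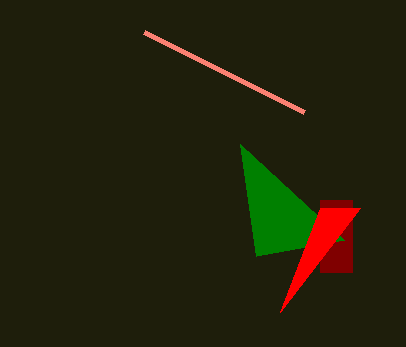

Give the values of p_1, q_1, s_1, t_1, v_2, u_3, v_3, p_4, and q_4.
p_1 = 320, q_1 = 200, s_1 = 352, t_1 = 272, v_2 = 240, u_3 = 360, v_3 = 208, p_4 = 304, q_4 = 112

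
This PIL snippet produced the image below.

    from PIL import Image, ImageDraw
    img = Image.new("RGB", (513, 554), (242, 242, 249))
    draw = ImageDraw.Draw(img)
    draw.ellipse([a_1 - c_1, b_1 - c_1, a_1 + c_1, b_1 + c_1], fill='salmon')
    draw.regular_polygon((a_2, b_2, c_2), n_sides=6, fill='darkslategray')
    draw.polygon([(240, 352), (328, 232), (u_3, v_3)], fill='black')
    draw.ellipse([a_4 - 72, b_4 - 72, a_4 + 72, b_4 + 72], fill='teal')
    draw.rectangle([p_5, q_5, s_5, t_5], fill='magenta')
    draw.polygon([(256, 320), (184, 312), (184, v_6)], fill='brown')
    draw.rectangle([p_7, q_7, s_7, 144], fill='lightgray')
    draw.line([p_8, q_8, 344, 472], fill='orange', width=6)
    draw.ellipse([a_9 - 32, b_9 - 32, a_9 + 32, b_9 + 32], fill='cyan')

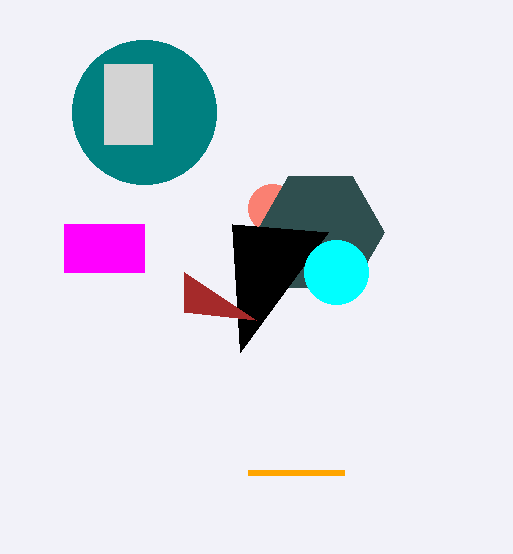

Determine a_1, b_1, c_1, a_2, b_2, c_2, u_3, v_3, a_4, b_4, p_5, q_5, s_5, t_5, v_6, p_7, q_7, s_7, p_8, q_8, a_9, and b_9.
a_1 = 272, b_1 = 208, c_1 = 24, a_2 = 320, b_2 = 232, c_2 = 64, u_3 = 232, v_3 = 224, a_4 = 144, b_4 = 112, p_5 = 64, q_5 = 224, s_5 = 144, t_5 = 272, v_6 = 272, p_7 = 104, q_7 = 64, s_7 = 152, p_8 = 248, q_8 = 472, a_9 = 336, b_9 = 272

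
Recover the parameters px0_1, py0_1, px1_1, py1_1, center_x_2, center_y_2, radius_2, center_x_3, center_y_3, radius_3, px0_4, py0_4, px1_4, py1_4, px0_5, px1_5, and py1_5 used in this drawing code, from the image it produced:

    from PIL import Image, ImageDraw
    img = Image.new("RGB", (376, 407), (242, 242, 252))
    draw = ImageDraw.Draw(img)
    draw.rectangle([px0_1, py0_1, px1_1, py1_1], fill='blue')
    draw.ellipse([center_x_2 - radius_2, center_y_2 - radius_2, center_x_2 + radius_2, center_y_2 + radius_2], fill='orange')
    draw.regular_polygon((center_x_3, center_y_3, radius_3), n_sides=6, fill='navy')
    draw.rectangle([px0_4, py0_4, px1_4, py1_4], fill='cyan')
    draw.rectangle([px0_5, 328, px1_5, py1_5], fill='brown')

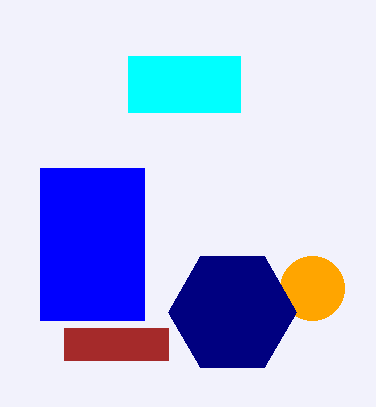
px0_1 = 40
py0_1 = 168
px1_1 = 144
py1_1 = 320
center_x_2 = 312
center_y_2 = 288
radius_2 = 32
center_x_3 = 232
center_y_3 = 312
radius_3 = 64
px0_4 = 128
py0_4 = 56
px1_4 = 240
py1_4 = 112
px0_5 = 64
px1_5 = 168
py1_5 = 360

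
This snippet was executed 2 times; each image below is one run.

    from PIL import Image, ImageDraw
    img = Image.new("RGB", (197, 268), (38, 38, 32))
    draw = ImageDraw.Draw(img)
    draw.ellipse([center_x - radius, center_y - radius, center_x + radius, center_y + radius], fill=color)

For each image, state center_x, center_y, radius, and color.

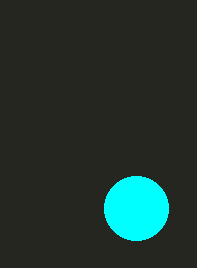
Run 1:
center_x = 136
center_y = 208
radius = 32
color = 'cyan'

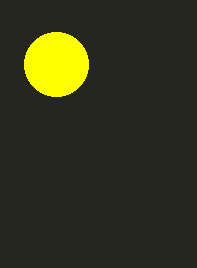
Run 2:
center_x = 56, center_y = 64, radius = 32, color = 'yellow'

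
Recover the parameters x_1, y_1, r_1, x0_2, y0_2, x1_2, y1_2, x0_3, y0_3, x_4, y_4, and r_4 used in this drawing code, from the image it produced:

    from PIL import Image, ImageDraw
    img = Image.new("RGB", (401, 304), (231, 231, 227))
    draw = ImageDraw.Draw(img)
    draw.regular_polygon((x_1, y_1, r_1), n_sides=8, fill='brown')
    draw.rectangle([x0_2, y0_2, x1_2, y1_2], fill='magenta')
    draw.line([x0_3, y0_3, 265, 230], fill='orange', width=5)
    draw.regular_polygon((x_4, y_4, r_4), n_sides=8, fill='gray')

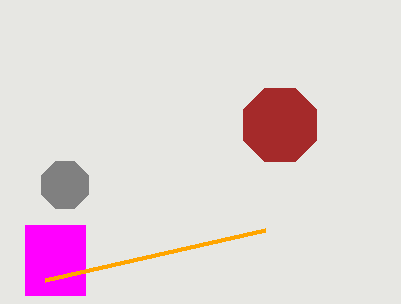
x_1 = 280, y_1 = 125, r_1 = 40, x0_2 = 25, y0_2 = 225, x1_2 = 85, y1_2 = 295, x0_3 = 45, y0_3 = 280, x_4 = 65, y_4 = 185, r_4 = 25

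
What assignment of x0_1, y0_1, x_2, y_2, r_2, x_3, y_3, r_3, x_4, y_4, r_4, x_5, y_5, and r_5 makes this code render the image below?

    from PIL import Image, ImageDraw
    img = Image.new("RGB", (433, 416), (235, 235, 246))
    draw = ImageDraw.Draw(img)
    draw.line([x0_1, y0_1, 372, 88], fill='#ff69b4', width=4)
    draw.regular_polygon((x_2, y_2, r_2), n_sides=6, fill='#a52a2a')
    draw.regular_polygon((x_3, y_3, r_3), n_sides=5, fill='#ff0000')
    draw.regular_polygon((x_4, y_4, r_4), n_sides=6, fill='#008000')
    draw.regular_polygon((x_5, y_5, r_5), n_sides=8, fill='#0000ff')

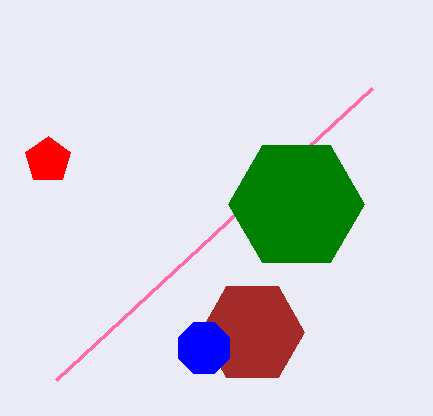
x0_1 = 56, y0_1 = 380, x_2 = 252, y_2 = 332, r_2 = 52, x_3 = 48, y_3 = 160, r_3 = 24, x_4 = 296, y_4 = 204, r_4 = 68, x_5 = 204, y_5 = 348, r_5 = 28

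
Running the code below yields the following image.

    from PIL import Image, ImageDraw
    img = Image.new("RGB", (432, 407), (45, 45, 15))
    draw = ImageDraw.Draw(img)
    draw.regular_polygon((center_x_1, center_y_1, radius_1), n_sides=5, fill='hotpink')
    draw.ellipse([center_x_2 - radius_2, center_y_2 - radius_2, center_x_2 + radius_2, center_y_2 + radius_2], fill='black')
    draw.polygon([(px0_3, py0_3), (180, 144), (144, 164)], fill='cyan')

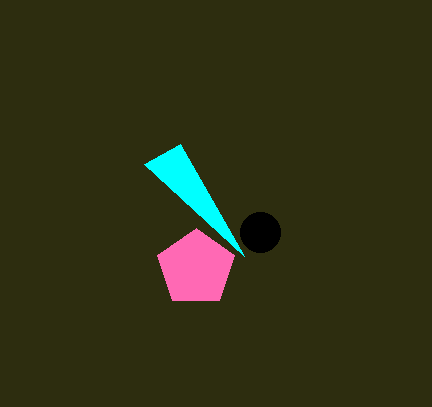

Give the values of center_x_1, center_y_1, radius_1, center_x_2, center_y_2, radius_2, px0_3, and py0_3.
center_x_1 = 196
center_y_1 = 268
radius_1 = 40
center_x_2 = 260
center_y_2 = 232
radius_2 = 20
px0_3 = 244
py0_3 = 256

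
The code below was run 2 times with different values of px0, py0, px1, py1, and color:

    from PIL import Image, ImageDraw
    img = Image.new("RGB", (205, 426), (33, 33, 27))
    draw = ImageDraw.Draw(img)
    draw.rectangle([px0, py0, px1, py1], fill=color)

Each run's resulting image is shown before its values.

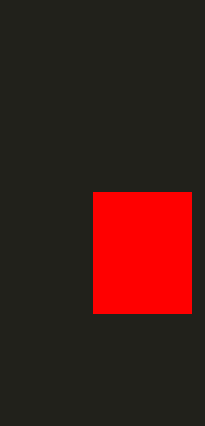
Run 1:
px0 = 93, py0 = 192, px1 = 191, py1 = 313, color = 'red'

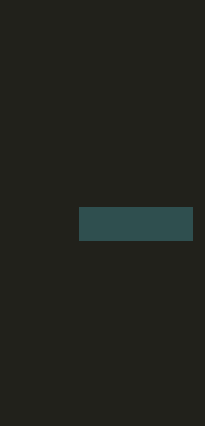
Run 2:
px0 = 79, py0 = 207, px1 = 192, py1 = 240, color = 'darkslategray'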